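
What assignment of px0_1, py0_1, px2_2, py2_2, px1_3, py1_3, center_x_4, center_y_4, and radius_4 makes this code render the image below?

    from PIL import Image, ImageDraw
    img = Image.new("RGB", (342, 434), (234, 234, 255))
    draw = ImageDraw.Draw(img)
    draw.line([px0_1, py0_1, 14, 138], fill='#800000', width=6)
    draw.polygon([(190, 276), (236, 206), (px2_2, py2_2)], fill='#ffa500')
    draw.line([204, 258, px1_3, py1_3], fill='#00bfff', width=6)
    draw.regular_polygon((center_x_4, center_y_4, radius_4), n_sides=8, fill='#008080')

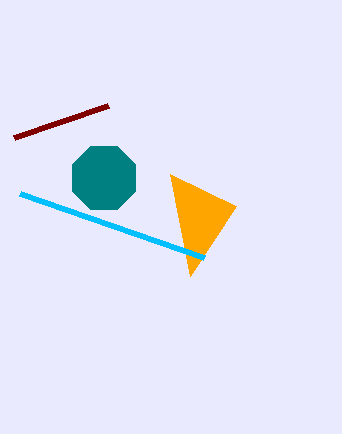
px0_1 = 108; py0_1 = 106; px2_2 = 170; py2_2 = 174; px1_3 = 20; py1_3 = 194; center_x_4 = 104; center_y_4 = 178; radius_4 = 34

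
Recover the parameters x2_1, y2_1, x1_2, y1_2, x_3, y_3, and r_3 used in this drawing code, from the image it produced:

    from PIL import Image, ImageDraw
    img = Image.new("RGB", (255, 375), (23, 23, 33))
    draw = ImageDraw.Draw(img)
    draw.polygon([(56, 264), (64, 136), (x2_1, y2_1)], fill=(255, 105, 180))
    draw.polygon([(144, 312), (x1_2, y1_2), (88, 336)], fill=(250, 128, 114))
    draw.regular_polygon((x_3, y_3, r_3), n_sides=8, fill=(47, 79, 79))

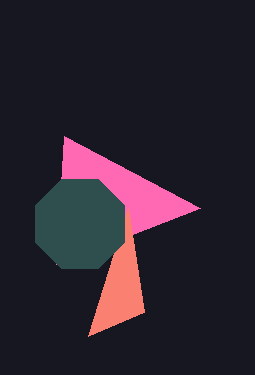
x2_1 = 200
y2_1 = 208
x1_2 = 128
y1_2 = 208
x_3 = 80
y_3 = 224
r_3 = 48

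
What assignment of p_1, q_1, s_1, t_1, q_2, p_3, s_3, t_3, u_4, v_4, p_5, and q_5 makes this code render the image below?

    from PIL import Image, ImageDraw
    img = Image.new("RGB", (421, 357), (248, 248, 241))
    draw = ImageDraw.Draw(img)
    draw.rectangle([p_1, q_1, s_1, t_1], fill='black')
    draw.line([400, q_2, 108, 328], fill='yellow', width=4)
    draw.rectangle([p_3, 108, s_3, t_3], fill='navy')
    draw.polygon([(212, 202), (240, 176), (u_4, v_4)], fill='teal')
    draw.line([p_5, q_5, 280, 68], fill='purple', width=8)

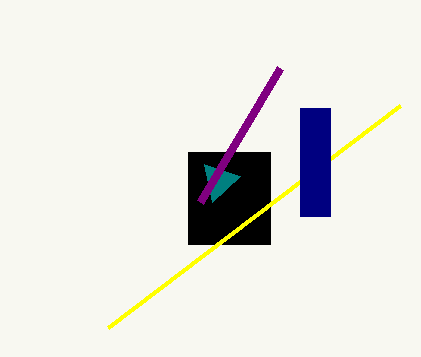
p_1 = 188, q_1 = 152, s_1 = 270, t_1 = 244, q_2 = 106, p_3 = 300, s_3 = 330, t_3 = 216, u_4 = 204, v_4 = 164, p_5 = 200, q_5 = 202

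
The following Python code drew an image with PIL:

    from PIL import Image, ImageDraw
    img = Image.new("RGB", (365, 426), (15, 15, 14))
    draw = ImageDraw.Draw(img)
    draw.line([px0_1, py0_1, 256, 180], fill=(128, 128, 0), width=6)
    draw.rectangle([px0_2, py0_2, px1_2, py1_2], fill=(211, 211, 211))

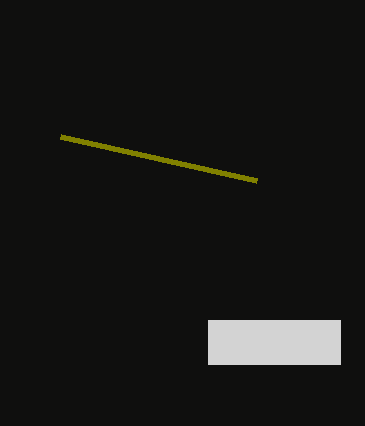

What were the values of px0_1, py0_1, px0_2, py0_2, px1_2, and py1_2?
px0_1 = 60
py0_1 = 136
px0_2 = 208
py0_2 = 320
px1_2 = 340
py1_2 = 364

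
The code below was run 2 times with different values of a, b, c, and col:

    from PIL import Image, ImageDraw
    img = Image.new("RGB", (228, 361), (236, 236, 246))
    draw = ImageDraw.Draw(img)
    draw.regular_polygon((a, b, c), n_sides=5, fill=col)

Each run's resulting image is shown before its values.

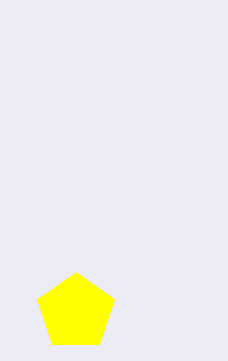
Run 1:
a = 76; b = 312; c = 40; col = 'yellow'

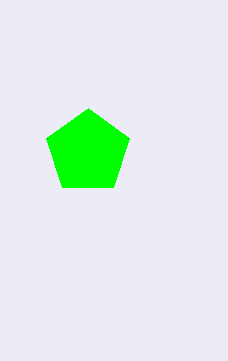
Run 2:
a = 88
b = 152
c = 44
col = 'lime'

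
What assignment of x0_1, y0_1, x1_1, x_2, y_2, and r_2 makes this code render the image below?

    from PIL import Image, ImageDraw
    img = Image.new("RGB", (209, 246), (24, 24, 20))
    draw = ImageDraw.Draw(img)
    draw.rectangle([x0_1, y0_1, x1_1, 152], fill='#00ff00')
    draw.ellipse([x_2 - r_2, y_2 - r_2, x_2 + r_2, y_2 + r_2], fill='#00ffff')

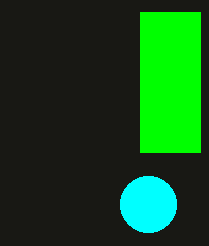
x0_1 = 140; y0_1 = 12; x1_1 = 200; x_2 = 148; y_2 = 204; r_2 = 28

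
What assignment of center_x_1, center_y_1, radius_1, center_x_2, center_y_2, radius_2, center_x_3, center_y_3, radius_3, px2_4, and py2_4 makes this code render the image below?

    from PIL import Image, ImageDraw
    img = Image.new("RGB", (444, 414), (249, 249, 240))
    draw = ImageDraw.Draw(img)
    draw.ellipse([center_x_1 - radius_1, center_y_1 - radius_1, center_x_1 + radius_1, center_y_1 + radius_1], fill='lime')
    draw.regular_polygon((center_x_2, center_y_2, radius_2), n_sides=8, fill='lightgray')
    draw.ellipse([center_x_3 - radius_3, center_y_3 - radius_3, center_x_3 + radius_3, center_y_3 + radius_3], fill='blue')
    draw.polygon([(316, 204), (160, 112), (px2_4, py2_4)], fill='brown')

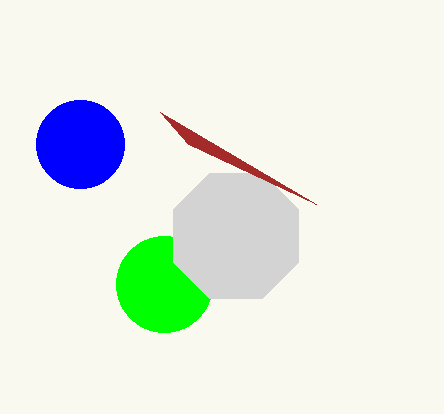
center_x_1 = 164
center_y_1 = 284
radius_1 = 48
center_x_2 = 236
center_y_2 = 236
radius_2 = 68
center_x_3 = 80
center_y_3 = 144
radius_3 = 44
px2_4 = 188
py2_4 = 144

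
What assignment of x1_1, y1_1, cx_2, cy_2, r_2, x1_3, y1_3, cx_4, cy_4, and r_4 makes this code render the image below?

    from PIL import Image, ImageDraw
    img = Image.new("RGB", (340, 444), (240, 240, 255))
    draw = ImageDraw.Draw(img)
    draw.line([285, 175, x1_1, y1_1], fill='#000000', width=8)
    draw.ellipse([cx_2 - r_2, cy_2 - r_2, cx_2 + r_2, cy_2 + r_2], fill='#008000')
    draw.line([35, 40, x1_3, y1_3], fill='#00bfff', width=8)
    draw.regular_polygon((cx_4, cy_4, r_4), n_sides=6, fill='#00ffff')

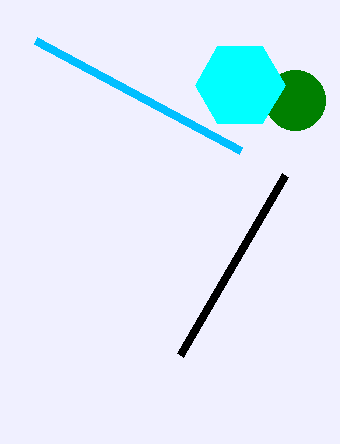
x1_1 = 180; y1_1 = 355; cx_2 = 295; cy_2 = 100; r_2 = 30; x1_3 = 240; y1_3 = 150; cx_4 = 240; cy_4 = 85; r_4 = 45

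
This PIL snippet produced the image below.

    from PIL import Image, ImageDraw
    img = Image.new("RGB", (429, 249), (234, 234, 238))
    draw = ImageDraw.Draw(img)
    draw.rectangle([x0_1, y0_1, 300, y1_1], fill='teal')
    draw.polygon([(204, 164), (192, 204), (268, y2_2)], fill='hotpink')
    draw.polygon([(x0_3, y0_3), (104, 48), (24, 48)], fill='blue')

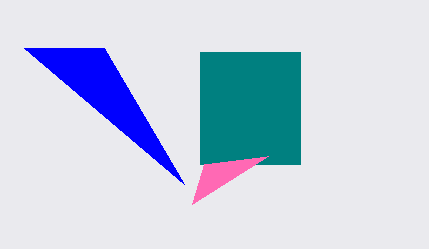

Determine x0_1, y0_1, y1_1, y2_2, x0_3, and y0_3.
x0_1 = 200, y0_1 = 52, y1_1 = 164, y2_2 = 156, x0_3 = 184, y0_3 = 184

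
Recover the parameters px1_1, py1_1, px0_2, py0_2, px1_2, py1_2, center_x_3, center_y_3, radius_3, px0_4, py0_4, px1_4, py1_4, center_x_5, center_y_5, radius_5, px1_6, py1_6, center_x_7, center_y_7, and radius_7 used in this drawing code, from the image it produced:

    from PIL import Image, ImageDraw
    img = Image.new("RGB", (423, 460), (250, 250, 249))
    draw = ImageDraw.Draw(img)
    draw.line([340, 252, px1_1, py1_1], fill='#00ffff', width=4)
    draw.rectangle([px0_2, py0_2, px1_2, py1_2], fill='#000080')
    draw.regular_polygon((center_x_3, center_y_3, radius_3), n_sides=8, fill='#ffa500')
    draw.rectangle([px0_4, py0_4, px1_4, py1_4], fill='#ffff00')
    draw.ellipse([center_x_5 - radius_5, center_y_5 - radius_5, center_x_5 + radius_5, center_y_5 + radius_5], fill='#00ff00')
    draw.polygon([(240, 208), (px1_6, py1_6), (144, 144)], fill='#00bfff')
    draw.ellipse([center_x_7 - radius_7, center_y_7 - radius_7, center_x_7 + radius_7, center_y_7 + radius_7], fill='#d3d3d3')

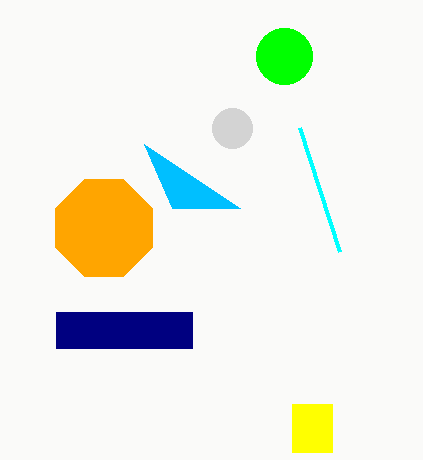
px1_1 = 300, py1_1 = 128, px0_2 = 56, py0_2 = 312, px1_2 = 192, py1_2 = 348, center_x_3 = 104, center_y_3 = 228, radius_3 = 52, px0_4 = 292, py0_4 = 404, px1_4 = 332, py1_4 = 452, center_x_5 = 284, center_y_5 = 56, radius_5 = 28, px1_6 = 172, py1_6 = 208, center_x_7 = 232, center_y_7 = 128, radius_7 = 20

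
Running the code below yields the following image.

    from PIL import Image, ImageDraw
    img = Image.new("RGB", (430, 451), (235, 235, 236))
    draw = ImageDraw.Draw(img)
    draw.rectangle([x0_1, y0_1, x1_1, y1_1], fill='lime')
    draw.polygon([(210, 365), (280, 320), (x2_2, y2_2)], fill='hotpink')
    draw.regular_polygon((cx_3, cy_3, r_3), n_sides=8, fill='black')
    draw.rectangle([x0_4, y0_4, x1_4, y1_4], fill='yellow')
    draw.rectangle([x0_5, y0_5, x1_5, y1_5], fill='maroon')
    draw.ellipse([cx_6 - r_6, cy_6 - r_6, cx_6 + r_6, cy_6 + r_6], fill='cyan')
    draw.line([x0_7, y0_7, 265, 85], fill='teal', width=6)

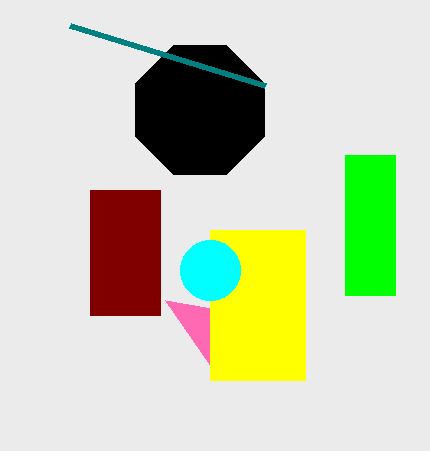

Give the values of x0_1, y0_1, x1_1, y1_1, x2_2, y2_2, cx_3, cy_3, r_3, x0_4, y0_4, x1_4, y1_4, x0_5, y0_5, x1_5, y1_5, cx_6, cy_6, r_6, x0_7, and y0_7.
x0_1 = 345
y0_1 = 155
x1_1 = 395
y1_1 = 295
x2_2 = 165
y2_2 = 300
cx_3 = 200
cy_3 = 110
r_3 = 70
x0_4 = 210
y0_4 = 230
x1_4 = 305
y1_4 = 380
x0_5 = 90
y0_5 = 190
x1_5 = 160
y1_5 = 315
cx_6 = 210
cy_6 = 270
r_6 = 30
x0_7 = 70
y0_7 = 25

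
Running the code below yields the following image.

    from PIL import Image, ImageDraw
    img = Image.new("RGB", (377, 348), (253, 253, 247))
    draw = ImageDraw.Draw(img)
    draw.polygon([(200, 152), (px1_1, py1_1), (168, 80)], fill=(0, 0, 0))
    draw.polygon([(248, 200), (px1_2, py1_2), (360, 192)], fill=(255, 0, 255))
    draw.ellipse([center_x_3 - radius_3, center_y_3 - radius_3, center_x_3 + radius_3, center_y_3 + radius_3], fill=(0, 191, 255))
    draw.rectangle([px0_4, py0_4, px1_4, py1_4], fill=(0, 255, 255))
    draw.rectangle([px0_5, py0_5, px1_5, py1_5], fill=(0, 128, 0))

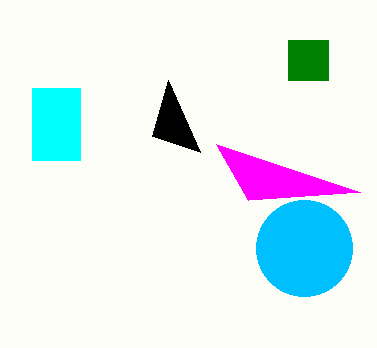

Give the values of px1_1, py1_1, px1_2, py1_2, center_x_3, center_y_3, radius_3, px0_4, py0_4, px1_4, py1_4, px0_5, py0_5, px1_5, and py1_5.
px1_1 = 152, py1_1 = 136, px1_2 = 216, py1_2 = 144, center_x_3 = 304, center_y_3 = 248, radius_3 = 48, px0_4 = 32, py0_4 = 88, px1_4 = 80, py1_4 = 160, px0_5 = 288, py0_5 = 40, px1_5 = 328, py1_5 = 80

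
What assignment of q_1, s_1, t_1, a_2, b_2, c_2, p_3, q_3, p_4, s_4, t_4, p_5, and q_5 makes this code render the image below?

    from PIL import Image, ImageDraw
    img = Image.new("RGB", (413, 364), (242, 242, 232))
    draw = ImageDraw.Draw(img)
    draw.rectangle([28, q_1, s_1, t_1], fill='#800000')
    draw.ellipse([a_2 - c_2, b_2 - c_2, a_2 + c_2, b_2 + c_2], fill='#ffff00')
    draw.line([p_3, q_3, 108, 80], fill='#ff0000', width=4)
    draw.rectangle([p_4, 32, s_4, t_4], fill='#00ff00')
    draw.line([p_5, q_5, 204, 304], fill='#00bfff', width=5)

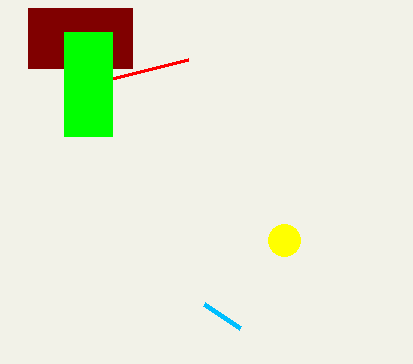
q_1 = 8
s_1 = 132
t_1 = 68
a_2 = 284
b_2 = 240
c_2 = 16
p_3 = 188
q_3 = 60
p_4 = 64
s_4 = 112
t_4 = 136
p_5 = 240
q_5 = 328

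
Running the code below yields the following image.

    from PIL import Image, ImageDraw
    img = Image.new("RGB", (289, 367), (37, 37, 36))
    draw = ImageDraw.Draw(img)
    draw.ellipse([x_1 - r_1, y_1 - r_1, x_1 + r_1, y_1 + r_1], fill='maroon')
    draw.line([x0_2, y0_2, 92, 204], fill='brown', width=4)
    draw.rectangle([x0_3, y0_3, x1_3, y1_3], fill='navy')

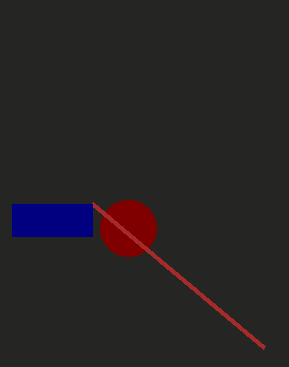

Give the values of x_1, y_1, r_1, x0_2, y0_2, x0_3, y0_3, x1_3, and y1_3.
x_1 = 128
y_1 = 228
r_1 = 28
x0_2 = 264
y0_2 = 348
x0_3 = 12
y0_3 = 204
x1_3 = 92
y1_3 = 236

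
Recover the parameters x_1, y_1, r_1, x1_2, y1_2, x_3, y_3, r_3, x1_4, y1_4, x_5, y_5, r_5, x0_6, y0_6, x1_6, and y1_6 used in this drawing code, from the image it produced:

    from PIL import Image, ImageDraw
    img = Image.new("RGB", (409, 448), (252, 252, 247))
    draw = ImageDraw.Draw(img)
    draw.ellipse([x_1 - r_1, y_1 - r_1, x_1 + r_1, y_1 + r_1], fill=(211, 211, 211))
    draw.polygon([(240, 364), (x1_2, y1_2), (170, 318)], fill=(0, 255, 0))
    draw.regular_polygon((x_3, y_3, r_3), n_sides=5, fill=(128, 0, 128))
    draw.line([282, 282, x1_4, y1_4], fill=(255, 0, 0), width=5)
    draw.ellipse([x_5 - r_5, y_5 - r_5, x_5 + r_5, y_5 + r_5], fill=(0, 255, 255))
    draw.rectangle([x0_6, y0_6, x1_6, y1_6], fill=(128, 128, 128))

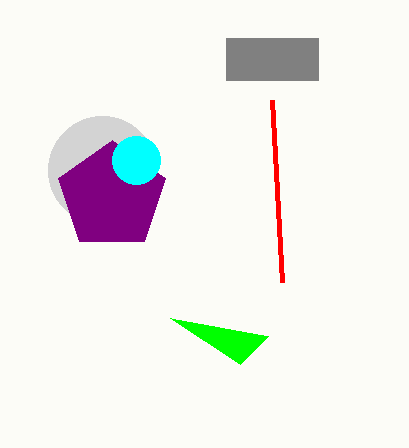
x_1 = 102
y_1 = 170
r_1 = 54
x1_2 = 268
y1_2 = 336
x_3 = 112
y_3 = 196
r_3 = 56
x1_4 = 272
y1_4 = 100
x_5 = 136
y_5 = 160
r_5 = 24
x0_6 = 226
y0_6 = 38
x1_6 = 318
y1_6 = 80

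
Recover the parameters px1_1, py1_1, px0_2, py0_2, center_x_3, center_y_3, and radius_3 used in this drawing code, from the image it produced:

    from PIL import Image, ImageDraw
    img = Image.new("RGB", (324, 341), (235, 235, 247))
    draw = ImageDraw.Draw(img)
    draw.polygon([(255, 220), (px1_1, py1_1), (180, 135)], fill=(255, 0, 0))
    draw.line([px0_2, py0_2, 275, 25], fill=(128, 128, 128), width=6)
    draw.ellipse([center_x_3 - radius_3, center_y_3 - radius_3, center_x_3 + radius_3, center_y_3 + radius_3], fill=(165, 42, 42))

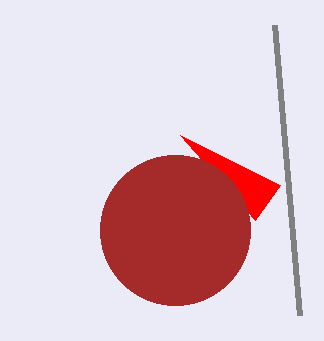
px1_1 = 280; py1_1 = 185; px0_2 = 300; py0_2 = 315; center_x_3 = 175; center_y_3 = 230; radius_3 = 75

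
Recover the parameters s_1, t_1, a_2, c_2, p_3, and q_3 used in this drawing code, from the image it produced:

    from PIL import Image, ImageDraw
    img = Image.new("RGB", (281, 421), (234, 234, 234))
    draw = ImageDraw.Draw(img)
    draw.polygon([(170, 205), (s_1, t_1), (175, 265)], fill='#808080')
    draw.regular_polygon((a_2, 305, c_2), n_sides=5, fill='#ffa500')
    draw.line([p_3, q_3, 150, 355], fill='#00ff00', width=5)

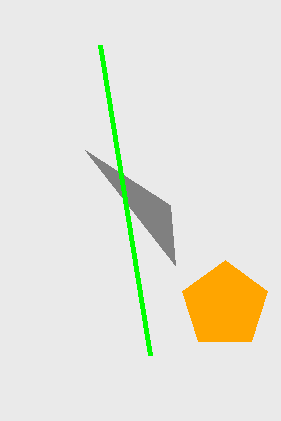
s_1 = 85
t_1 = 150
a_2 = 225
c_2 = 45
p_3 = 100
q_3 = 45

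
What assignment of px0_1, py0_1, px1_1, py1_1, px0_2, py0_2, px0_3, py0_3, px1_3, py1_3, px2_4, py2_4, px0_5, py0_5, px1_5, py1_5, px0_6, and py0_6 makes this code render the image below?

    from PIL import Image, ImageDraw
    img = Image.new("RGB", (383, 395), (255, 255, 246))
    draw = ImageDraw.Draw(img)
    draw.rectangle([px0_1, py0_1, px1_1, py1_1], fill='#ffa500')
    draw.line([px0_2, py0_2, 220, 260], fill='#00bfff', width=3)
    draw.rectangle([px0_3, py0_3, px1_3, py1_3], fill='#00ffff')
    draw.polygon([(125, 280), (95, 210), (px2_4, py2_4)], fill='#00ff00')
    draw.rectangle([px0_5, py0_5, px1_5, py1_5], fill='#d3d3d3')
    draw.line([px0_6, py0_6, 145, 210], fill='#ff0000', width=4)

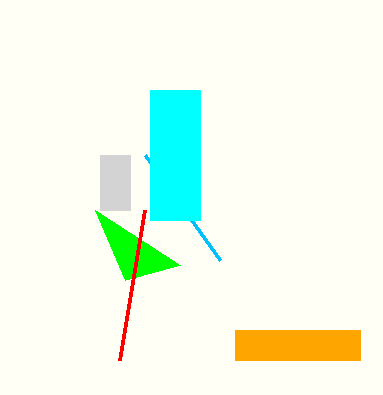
px0_1 = 235, py0_1 = 330, px1_1 = 360, py1_1 = 360, px0_2 = 145, py0_2 = 155, px0_3 = 150, py0_3 = 90, px1_3 = 200, py1_3 = 220, px2_4 = 180, py2_4 = 265, px0_5 = 100, py0_5 = 155, px1_5 = 130, py1_5 = 210, px0_6 = 120, py0_6 = 360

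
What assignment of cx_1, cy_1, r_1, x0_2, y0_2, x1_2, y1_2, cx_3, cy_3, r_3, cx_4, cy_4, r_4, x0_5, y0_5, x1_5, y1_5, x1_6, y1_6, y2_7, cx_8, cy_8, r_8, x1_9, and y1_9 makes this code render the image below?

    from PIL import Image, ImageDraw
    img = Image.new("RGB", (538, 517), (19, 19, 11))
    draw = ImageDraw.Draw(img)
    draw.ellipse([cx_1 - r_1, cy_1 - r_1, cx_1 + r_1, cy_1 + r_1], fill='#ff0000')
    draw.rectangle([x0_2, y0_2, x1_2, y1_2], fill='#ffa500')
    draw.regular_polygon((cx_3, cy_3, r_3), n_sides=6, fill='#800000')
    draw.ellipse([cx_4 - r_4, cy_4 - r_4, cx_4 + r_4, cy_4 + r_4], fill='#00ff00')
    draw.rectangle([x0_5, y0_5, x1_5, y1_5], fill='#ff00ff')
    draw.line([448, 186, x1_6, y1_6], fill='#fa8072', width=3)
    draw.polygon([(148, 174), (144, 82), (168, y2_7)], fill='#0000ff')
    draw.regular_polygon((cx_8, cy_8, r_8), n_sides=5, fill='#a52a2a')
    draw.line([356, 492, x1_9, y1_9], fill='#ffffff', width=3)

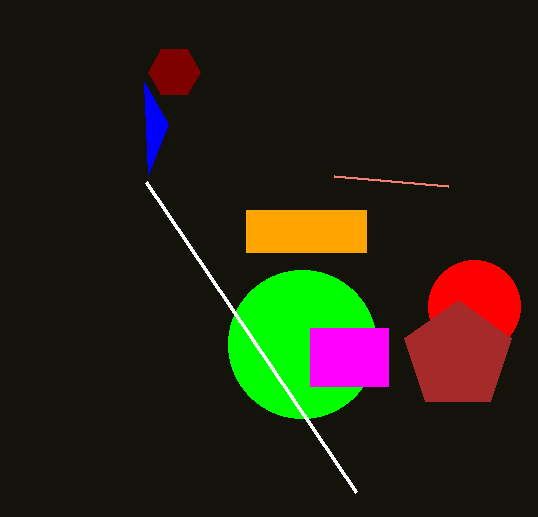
cx_1 = 474
cy_1 = 306
r_1 = 46
x0_2 = 246
y0_2 = 210
x1_2 = 366
y1_2 = 252
cx_3 = 174
cy_3 = 72
r_3 = 26
cx_4 = 302
cy_4 = 344
r_4 = 74
x0_5 = 310
y0_5 = 328
x1_5 = 388
y1_5 = 386
x1_6 = 334
y1_6 = 176
y2_7 = 124
cx_8 = 458
cy_8 = 356
r_8 = 56
x1_9 = 146
y1_9 = 182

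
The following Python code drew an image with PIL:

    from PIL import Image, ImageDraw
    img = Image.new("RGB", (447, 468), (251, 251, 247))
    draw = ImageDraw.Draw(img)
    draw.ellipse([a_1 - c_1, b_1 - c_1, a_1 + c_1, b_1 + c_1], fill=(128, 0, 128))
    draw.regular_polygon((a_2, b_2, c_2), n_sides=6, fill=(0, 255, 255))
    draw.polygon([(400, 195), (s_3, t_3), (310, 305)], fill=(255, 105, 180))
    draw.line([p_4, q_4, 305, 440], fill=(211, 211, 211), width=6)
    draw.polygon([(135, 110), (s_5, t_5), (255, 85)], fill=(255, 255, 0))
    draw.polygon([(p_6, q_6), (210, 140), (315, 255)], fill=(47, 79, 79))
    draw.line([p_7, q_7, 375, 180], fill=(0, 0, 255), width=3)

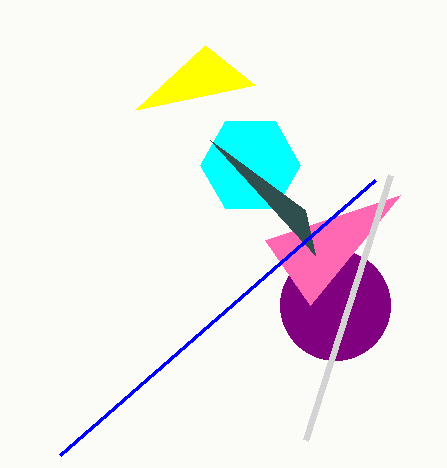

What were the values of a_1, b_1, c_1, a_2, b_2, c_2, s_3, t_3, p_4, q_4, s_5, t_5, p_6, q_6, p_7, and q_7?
a_1 = 335; b_1 = 305; c_1 = 55; a_2 = 250; b_2 = 165; c_2 = 50; s_3 = 265; t_3 = 240; p_4 = 390; q_4 = 175; s_5 = 205; t_5 = 45; p_6 = 305; q_6 = 210; p_7 = 60; q_7 = 455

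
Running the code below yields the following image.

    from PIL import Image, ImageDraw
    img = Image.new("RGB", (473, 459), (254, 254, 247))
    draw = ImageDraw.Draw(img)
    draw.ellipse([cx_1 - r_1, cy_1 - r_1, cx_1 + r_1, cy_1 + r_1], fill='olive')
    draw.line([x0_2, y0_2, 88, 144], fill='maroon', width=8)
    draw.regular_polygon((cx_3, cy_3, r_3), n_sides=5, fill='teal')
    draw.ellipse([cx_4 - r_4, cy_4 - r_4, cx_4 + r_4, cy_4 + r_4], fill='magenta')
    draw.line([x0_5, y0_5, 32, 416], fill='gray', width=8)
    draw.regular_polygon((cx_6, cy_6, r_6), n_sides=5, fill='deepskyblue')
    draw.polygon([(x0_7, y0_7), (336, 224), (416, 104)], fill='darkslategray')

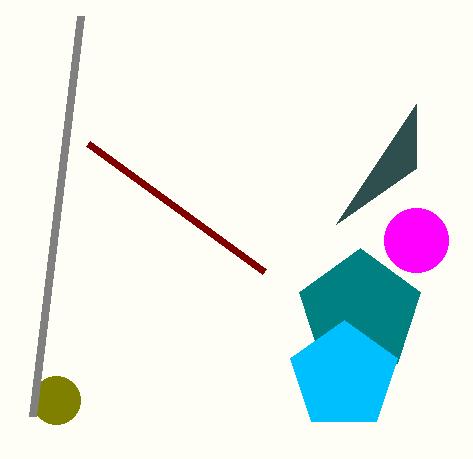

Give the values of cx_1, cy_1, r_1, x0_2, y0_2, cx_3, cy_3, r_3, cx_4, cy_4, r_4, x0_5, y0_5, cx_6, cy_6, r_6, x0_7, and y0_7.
cx_1 = 56, cy_1 = 400, r_1 = 24, x0_2 = 264, y0_2 = 272, cx_3 = 360, cy_3 = 312, r_3 = 64, cx_4 = 416, cy_4 = 240, r_4 = 32, x0_5 = 80, y0_5 = 16, cx_6 = 344, cy_6 = 376, r_6 = 56, x0_7 = 416, y0_7 = 168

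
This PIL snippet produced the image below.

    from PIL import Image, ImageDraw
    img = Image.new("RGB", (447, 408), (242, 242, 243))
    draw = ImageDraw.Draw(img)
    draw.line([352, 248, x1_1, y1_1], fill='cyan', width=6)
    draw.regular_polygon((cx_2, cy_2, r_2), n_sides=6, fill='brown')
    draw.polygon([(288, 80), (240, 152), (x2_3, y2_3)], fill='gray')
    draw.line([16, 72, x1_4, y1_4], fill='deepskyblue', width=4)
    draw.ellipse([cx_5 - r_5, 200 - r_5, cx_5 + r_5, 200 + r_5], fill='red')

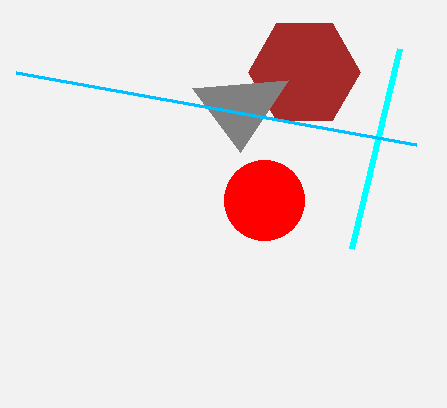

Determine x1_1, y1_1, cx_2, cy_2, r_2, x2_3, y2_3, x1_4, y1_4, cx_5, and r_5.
x1_1 = 400, y1_1 = 48, cx_2 = 304, cy_2 = 72, r_2 = 56, x2_3 = 192, y2_3 = 88, x1_4 = 416, y1_4 = 144, cx_5 = 264, r_5 = 40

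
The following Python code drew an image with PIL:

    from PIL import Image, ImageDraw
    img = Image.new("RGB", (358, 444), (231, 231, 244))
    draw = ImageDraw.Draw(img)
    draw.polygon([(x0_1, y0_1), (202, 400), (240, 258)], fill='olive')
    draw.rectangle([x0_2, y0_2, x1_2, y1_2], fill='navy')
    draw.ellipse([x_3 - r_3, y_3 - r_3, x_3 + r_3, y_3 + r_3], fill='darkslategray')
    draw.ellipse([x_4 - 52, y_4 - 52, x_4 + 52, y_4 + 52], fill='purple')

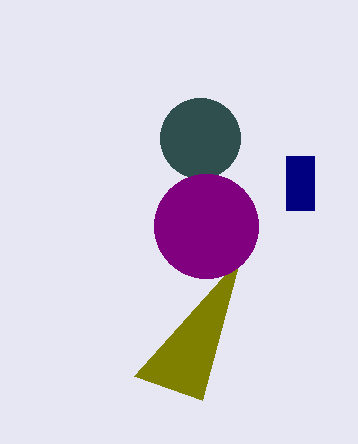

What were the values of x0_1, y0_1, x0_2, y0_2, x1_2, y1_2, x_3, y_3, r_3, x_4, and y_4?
x0_1 = 134, y0_1 = 376, x0_2 = 286, y0_2 = 156, x1_2 = 314, y1_2 = 210, x_3 = 200, y_3 = 138, r_3 = 40, x_4 = 206, y_4 = 226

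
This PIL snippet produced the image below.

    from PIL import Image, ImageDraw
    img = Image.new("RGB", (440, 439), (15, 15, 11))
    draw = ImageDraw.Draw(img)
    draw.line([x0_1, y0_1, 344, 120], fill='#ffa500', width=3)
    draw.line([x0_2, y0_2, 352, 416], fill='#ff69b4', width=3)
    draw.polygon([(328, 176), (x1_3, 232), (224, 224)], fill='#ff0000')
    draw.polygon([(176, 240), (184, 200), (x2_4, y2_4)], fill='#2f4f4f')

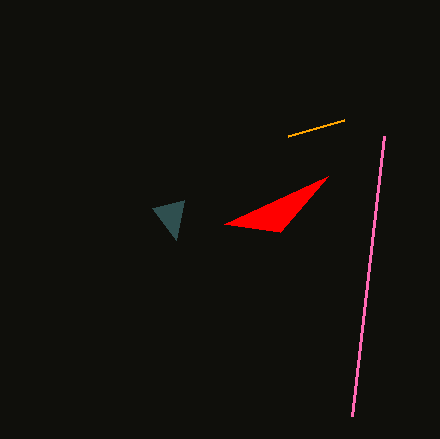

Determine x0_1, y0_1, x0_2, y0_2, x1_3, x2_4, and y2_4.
x0_1 = 288
y0_1 = 136
x0_2 = 384
y0_2 = 136
x1_3 = 280
x2_4 = 152
y2_4 = 208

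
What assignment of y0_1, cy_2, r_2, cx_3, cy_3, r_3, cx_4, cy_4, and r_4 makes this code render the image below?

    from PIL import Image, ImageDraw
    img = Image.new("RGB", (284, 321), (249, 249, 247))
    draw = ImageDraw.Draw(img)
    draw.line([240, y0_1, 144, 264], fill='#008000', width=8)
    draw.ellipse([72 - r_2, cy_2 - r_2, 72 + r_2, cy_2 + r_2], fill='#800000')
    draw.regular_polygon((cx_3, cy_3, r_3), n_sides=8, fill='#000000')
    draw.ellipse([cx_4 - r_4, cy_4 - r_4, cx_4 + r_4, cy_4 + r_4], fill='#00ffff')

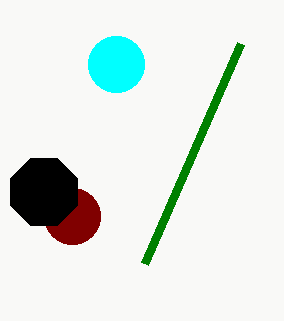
y0_1 = 44; cy_2 = 216; r_2 = 28; cx_3 = 44; cy_3 = 192; r_3 = 36; cx_4 = 116; cy_4 = 64; r_4 = 28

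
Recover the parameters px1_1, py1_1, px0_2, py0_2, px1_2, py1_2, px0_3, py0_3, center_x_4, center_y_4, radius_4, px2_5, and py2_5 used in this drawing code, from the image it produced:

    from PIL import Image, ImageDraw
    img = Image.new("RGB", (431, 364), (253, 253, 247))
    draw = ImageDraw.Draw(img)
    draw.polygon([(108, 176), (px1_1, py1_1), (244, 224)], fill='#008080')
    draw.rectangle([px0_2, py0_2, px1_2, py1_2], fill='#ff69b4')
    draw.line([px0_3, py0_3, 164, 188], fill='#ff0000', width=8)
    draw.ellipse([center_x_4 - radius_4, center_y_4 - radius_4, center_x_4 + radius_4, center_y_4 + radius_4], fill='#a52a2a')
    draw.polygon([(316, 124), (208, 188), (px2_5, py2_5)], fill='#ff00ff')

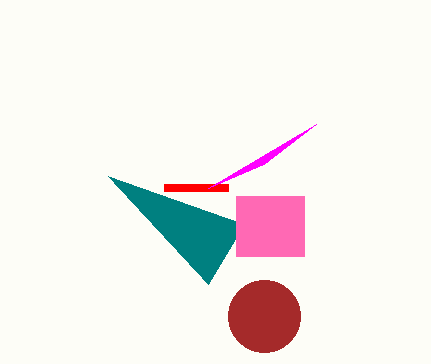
px1_1 = 208; py1_1 = 284; px0_2 = 236; py0_2 = 196; px1_2 = 304; py1_2 = 256; px0_3 = 228; py0_3 = 188; center_x_4 = 264; center_y_4 = 316; radius_4 = 36; px2_5 = 264; py2_5 = 164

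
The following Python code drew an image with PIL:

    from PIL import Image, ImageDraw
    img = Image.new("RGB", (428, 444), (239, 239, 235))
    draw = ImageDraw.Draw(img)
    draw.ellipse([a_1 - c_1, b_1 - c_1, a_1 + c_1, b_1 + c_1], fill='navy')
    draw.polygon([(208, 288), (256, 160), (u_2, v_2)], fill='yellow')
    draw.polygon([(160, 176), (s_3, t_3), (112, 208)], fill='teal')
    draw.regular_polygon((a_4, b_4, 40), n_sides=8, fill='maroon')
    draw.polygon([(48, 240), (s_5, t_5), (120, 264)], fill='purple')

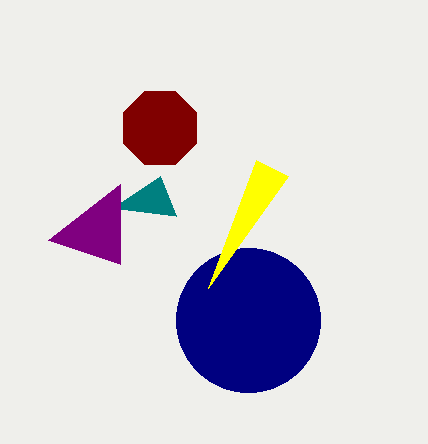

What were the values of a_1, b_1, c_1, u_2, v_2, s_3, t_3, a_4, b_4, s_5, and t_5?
a_1 = 248; b_1 = 320; c_1 = 72; u_2 = 288; v_2 = 176; s_3 = 176; t_3 = 216; a_4 = 160; b_4 = 128; s_5 = 120; t_5 = 184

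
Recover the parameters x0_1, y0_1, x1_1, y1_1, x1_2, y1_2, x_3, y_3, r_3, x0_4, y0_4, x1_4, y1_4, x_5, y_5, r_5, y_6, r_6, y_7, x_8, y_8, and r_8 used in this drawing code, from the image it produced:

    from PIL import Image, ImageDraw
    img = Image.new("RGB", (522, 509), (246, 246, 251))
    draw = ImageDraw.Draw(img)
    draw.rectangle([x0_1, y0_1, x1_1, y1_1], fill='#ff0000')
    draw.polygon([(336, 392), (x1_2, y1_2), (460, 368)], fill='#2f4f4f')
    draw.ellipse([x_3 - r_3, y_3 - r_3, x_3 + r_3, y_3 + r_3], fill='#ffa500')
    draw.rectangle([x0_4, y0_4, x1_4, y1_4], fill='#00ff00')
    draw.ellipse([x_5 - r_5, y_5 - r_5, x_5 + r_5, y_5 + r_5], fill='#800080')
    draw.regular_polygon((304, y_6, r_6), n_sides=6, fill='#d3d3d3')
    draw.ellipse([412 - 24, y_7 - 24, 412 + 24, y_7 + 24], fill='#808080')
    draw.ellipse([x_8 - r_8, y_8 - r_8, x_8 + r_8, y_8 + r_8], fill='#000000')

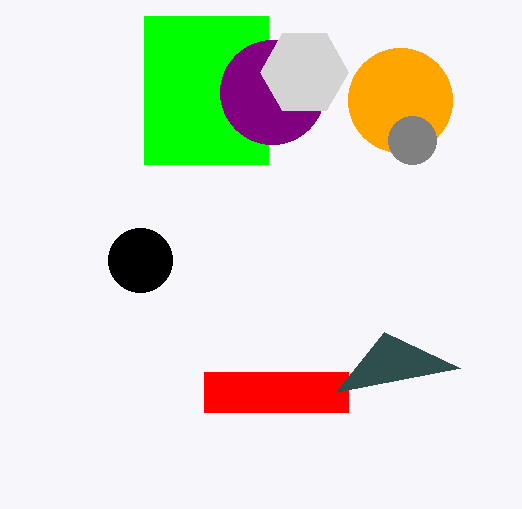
x0_1 = 204, y0_1 = 372, x1_1 = 348, y1_1 = 412, x1_2 = 384, y1_2 = 332, x_3 = 400, y_3 = 100, r_3 = 52, x0_4 = 144, y0_4 = 16, x1_4 = 268, y1_4 = 164, x_5 = 272, y_5 = 92, r_5 = 52, y_6 = 72, r_6 = 44, y_7 = 140, x_8 = 140, y_8 = 260, r_8 = 32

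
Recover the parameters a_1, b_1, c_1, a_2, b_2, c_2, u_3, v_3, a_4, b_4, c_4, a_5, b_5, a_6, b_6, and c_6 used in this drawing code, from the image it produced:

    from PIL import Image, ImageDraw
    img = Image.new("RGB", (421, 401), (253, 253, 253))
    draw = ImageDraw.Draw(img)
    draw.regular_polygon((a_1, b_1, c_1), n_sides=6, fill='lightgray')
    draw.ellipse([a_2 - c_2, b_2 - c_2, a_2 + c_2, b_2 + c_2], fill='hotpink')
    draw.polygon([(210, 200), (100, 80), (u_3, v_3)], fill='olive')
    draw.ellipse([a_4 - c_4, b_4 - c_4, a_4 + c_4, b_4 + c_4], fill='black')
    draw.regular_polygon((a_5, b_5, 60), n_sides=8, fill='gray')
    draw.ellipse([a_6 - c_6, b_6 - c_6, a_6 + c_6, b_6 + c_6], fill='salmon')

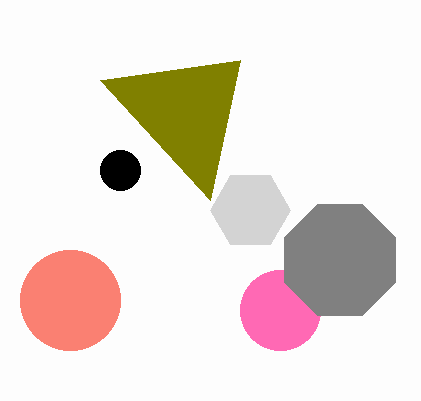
a_1 = 250; b_1 = 210; c_1 = 40; a_2 = 280; b_2 = 310; c_2 = 40; u_3 = 240; v_3 = 60; a_4 = 120; b_4 = 170; c_4 = 20; a_5 = 340; b_5 = 260; a_6 = 70; b_6 = 300; c_6 = 50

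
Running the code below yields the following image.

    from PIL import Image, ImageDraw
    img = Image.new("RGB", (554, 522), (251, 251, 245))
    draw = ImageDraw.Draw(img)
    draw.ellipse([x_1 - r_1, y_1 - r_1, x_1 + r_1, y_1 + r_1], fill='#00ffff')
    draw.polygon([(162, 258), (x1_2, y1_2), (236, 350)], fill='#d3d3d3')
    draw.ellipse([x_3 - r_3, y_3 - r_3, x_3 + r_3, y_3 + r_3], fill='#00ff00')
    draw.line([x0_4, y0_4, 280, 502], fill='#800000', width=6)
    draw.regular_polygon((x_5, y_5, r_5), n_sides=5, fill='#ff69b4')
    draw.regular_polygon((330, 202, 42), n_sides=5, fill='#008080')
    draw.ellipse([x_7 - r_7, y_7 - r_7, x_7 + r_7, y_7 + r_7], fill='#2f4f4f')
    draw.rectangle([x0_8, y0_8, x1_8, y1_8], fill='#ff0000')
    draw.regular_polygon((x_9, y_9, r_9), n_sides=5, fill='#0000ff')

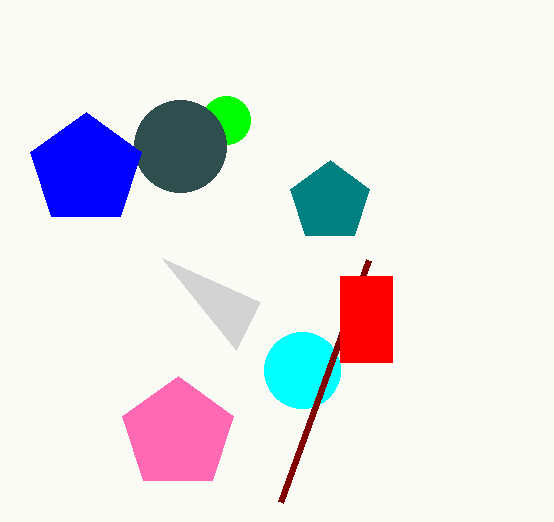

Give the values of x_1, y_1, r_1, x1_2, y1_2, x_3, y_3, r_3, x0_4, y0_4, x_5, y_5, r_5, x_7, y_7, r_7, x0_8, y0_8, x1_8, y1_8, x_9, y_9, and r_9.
x_1 = 302
y_1 = 370
r_1 = 38
x1_2 = 260
y1_2 = 302
x_3 = 226
y_3 = 120
r_3 = 24
x0_4 = 368
y0_4 = 260
x_5 = 178
y_5 = 434
r_5 = 58
x_7 = 180
y_7 = 146
r_7 = 46
x0_8 = 340
y0_8 = 276
x1_8 = 392
y1_8 = 362
x_9 = 86
y_9 = 170
r_9 = 58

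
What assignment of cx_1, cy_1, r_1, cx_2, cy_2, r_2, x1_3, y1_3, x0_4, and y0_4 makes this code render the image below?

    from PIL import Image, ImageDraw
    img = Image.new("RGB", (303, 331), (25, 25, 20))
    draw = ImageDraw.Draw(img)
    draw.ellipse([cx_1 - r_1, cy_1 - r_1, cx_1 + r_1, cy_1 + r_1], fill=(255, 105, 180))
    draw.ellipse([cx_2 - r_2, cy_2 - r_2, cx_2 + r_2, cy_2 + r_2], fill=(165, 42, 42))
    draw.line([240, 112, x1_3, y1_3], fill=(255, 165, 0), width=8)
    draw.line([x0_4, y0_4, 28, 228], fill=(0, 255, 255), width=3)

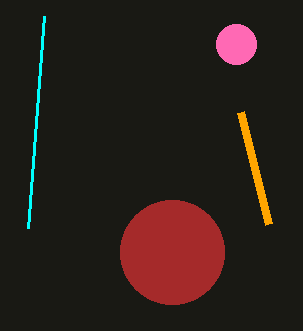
cx_1 = 236
cy_1 = 44
r_1 = 20
cx_2 = 172
cy_2 = 252
r_2 = 52
x1_3 = 268
y1_3 = 224
x0_4 = 44
y0_4 = 16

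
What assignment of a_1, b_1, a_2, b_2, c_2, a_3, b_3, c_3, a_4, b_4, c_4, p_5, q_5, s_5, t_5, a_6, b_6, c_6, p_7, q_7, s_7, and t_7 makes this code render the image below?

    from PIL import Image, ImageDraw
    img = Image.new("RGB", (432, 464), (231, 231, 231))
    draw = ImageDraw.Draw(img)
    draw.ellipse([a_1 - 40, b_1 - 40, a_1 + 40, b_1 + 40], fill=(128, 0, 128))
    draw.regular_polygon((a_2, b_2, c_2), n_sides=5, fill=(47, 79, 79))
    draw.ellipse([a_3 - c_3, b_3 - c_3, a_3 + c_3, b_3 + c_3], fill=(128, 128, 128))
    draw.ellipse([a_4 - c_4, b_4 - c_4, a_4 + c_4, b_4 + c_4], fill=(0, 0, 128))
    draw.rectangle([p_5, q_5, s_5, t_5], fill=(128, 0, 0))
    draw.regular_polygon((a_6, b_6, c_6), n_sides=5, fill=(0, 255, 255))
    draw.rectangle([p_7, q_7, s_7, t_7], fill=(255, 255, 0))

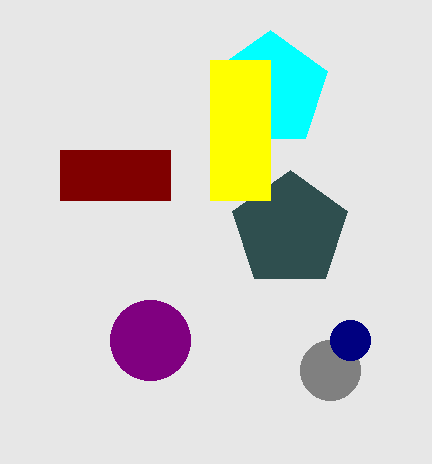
a_1 = 150
b_1 = 340
a_2 = 290
b_2 = 230
c_2 = 60
a_3 = 330
b_3 = 370
c_3 = 30
a_4 = 350
b_4 = 340
c_4 = 20
p_5 = 60
q_5 = 150
s_5 = 170
t_5 = 200
a_6 = 270
b_6 = 90
c_6 = 60
p_7 = 210
q_7 = 60
s_7 = 270
t_7 = 200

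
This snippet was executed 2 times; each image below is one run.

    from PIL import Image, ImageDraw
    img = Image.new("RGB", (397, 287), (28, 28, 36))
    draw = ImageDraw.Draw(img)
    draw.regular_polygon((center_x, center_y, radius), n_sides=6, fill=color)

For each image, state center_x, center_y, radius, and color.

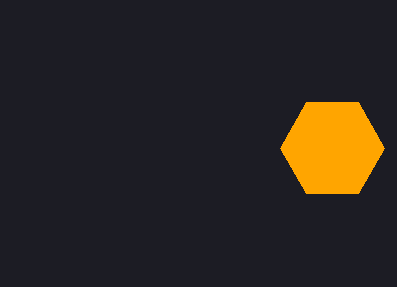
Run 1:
center_x = 332, center_y = 148, radius = 52, color = 'orange'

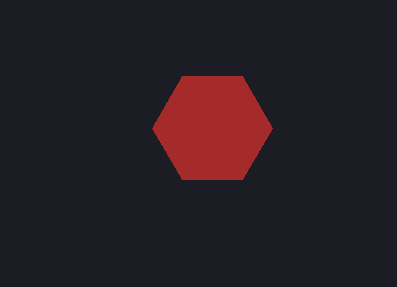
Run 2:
center_x = 212; center_y = 128; radius = 60; color = 'brown'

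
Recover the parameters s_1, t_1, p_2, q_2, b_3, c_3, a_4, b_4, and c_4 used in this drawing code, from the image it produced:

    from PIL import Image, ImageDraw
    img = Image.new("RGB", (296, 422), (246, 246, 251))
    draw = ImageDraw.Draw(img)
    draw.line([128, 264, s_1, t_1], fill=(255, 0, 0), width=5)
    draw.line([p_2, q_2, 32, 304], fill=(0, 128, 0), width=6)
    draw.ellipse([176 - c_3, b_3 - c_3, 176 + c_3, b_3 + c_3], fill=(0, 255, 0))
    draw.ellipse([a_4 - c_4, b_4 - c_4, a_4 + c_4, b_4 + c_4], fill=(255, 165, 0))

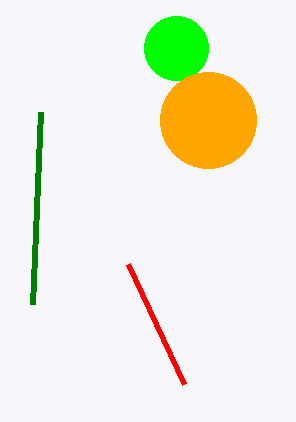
s_1 = 184
t_1 = 384
p_2 = 40
q_2 = 112
b_3 = 48
c_3 = 32
a_4 = 208
b_4 = 120
c_4 = 48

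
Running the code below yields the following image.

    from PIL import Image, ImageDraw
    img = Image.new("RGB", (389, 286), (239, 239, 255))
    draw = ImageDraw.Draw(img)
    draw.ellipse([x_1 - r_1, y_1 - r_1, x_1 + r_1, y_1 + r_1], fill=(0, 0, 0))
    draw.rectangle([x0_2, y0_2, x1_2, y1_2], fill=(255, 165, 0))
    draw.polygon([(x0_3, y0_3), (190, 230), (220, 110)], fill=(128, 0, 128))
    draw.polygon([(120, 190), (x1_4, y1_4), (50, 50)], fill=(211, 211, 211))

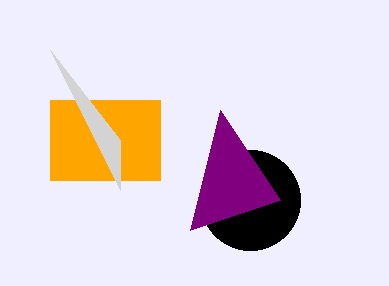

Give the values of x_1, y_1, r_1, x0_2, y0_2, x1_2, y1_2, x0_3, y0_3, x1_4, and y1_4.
x_1 = 250; y_1 = 200; r_1 = 50; x0_2 = 50; y0_2 = 100; x1_2 = 160; y1_2 = 180; x0_3 = 280; y0_3 = 200; x1_4 = 120; y1_4 = 140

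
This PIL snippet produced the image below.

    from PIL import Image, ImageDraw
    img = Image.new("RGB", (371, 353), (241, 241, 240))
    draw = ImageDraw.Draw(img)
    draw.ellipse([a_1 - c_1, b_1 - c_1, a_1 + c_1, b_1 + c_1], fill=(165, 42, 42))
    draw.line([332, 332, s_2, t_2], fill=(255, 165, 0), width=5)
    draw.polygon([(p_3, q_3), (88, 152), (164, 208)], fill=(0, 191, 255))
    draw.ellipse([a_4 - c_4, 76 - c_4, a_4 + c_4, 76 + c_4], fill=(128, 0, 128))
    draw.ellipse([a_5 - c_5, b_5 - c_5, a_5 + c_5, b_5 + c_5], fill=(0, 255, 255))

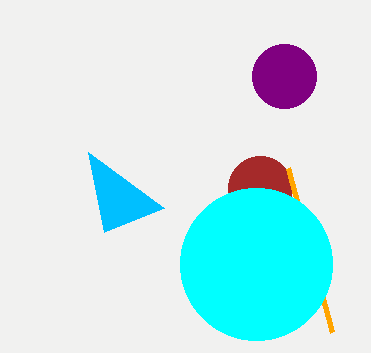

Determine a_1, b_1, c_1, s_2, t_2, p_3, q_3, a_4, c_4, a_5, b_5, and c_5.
a_1 = 260, b_1 = 188, c_1 = 32, s_2 = 288, t_2 = 168, p_3 = 104, q_3 = 232, a_4 = 284, c_4 = 32, a_5 = 256, b_5 = 264, c_5 = 76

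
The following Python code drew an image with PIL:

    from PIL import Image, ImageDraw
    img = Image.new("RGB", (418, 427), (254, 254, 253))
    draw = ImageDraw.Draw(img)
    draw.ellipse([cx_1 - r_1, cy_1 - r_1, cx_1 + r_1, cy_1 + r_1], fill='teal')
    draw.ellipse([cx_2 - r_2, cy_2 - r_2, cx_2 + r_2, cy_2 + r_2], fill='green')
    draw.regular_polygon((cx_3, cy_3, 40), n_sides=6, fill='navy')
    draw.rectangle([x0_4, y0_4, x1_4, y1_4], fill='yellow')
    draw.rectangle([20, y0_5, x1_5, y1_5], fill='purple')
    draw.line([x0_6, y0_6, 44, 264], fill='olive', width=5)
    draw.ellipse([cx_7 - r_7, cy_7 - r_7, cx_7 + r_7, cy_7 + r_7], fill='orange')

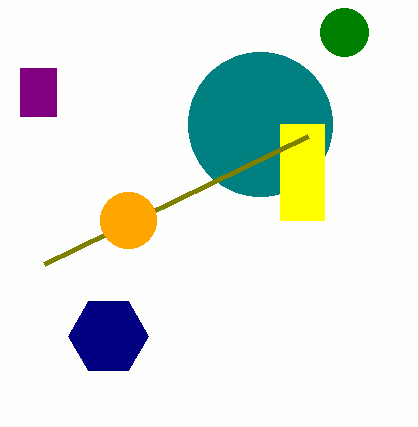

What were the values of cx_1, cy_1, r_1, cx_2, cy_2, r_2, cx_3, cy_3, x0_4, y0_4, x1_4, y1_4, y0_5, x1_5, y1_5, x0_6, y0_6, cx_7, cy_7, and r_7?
cx_1 = 260; cy_1 = 124; r_1 = 72; cx_2 = 344; cy_2 = 32; r_2 = 24; cx_3 = 108; cy_3 = 336; x0_4 = 280; y0_4 = 124; x1_4 = 324; y1_4 = 220; y0_5 = 68; x1_5 = 56; y1_5 = 116; x0_6 = 308; y0_6 = 136; cx_7 = 128; cy_7 = 220; r_7 = 28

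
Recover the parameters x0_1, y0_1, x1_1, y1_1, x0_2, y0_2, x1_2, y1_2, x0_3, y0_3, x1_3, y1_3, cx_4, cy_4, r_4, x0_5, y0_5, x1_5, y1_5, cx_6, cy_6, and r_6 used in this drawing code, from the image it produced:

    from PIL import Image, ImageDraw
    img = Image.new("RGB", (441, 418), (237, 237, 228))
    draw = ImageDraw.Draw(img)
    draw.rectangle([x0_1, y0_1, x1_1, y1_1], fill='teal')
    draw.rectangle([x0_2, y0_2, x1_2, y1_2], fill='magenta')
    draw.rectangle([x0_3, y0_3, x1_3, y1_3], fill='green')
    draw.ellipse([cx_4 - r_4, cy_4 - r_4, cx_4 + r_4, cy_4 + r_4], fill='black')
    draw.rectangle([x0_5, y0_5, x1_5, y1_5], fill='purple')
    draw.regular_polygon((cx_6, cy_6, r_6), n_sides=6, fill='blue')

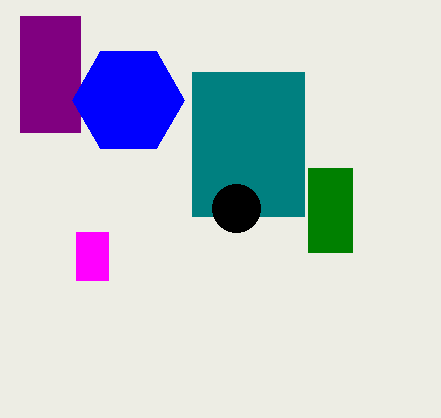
x0_1 = 192; y0_1 = 72; x1_1 = 304; y1_1 = 216; x0_2 = 76; y0_2 = 232; x1_2 = 108; y1_2 = 280; x0_3 = 308; y0_3 = 168; x1_3 = 352; y1_3 = 252; cx_4 = 236; cy_4 = 208; r_4 = 24; x0_5 = 20; y0_5 = 16; x1_5 = 80; y1_5 = 132; cx_6 = 128; cy_6 = 100; r_6 = 56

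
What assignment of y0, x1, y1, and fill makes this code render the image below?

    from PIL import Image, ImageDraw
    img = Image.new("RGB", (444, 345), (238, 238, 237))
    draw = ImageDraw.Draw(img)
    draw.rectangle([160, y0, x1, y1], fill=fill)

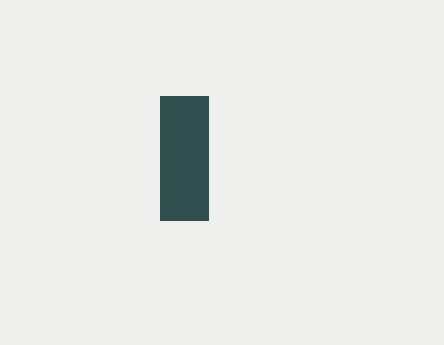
y0 = 96; x1 = 208; y1 = 220; fill = 'darkslategray'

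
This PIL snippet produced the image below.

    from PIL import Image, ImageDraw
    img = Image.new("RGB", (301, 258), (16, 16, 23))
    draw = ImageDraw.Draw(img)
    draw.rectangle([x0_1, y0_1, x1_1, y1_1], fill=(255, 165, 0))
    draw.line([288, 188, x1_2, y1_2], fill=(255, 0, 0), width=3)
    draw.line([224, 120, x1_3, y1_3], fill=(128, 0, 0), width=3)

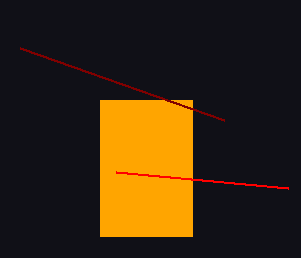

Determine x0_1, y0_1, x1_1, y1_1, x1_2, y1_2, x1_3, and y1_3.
x0_1 = 100, y0_1 = 100, x1_1 = 192, y1_1 = 236, x1_2 = 116, y1_2 = 172, x1_3 = 20, y1_3 = 48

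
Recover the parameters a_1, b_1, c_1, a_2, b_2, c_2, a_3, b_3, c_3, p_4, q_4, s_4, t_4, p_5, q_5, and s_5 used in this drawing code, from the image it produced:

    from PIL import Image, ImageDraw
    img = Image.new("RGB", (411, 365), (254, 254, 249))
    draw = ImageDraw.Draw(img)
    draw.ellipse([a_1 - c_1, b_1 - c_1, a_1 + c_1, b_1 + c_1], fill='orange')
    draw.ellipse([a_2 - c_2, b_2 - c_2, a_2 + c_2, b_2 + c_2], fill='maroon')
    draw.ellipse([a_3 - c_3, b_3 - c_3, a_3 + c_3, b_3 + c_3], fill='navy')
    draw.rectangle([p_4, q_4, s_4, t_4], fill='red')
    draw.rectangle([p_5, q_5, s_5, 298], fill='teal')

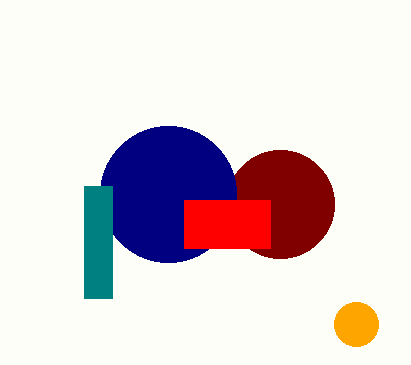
a_1 = 356
b_1 = 324
c_1 = 22
a_2 = 280
b_2 = 204
c_2 = 54
a_3 = 168
b_3 = 194
c_3 = 68
p_4 = 184
q_4 = 200
s_4 = 270
t_4 = 248
p_5 = 84
q_5 = 186
s_5 = 112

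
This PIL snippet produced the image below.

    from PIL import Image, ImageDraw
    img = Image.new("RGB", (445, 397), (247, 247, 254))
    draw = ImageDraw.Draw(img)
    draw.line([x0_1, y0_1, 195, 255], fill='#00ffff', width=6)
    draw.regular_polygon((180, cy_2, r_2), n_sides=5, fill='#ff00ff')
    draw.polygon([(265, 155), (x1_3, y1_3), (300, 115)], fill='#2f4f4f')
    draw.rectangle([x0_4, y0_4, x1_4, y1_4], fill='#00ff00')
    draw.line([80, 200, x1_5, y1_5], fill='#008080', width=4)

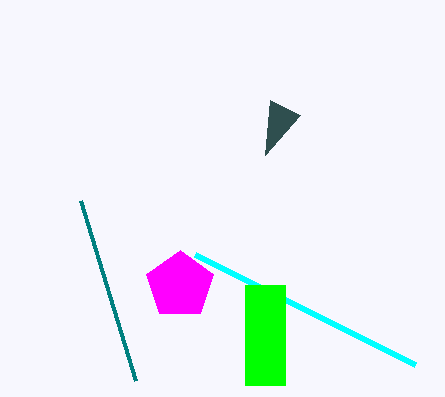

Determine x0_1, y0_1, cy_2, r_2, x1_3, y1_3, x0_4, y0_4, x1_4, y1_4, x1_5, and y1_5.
x0_1 = 415; y0_1 = 365; cy_2 = 285; r_2 = 35; x1_3 = 270; y1_3 = 100; x0_4 = 245; y0_4 = 285; x1_4 = 285; y1_4 = 385; x1_5 = 135; y1_5 = 380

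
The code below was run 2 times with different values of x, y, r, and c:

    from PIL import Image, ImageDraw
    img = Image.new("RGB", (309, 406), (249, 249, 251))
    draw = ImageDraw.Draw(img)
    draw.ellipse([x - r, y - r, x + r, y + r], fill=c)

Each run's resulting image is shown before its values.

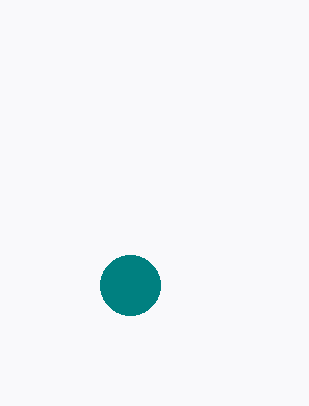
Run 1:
x = 130; y = 285; r = 30; c = 'teal'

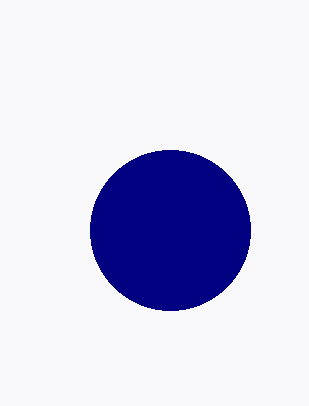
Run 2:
x = 170; y = 230; r = 80; c = 'navy'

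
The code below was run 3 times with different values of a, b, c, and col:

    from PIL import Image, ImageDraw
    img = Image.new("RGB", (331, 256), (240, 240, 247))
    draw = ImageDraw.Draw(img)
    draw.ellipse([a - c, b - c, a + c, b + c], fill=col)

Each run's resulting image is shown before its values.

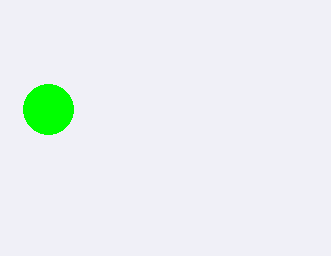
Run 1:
a = 48, b = 109, c = 25, col = 'lime'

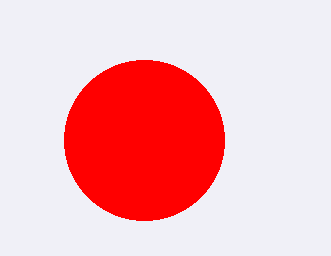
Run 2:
a = 144
b = 140
c = 80
col = 'red'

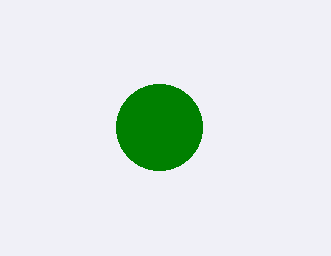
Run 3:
a = 159, b = 127, c = 43, col = 'green'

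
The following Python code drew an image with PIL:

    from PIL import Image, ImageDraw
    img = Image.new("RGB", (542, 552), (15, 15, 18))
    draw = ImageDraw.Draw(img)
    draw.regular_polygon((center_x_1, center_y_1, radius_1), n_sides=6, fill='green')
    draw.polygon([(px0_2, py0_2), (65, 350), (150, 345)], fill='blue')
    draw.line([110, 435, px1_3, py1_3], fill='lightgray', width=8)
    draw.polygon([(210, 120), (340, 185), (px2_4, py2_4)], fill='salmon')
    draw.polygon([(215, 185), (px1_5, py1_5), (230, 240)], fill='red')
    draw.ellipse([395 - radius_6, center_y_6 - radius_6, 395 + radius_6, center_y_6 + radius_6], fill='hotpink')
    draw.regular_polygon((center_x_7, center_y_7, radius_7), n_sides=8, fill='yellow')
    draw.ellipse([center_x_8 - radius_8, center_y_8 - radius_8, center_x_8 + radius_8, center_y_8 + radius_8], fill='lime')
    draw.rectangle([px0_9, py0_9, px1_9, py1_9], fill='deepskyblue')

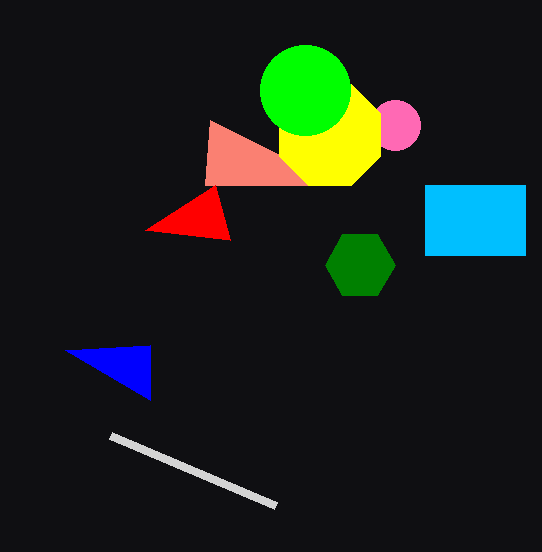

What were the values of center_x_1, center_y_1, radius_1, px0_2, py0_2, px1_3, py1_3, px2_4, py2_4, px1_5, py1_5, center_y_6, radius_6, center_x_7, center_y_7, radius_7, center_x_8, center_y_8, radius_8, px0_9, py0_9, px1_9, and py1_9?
center_x_1 = 360
center_y_1 = 265
radius_1 = 35
px0_2 = 150
py0_2 = 400
px1_3 = 275
py1_3 = 505
px2_4 = 205
py2_4 = 185
px1_5 = 145
py1_5 = 230
center_y_6 = 125
radius_6 = 25
center_x_7 = 330
center_y_7 = 135
radius_7 = 55
center_x_8 = 305
center_y_8 = 90
radius_8 = 45
px0_9 = 425
py0_9 = 185
px1_9 = 525
py1_9 = 255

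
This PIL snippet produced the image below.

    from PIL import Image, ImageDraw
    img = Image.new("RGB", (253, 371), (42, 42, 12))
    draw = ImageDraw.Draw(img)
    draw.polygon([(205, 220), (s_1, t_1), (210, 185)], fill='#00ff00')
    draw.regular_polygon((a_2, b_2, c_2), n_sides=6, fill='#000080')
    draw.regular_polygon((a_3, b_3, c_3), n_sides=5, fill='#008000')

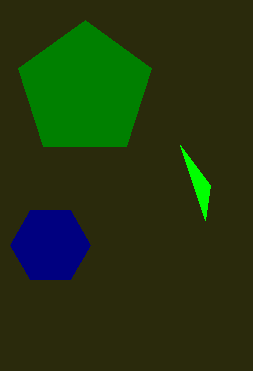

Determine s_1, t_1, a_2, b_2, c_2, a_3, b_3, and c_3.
s_1 = 180, t_1 = 145, a_2 = 50, b_2 = 245, c_2 = 40, a_3 = 85, b_3 = 90, c_3 = 70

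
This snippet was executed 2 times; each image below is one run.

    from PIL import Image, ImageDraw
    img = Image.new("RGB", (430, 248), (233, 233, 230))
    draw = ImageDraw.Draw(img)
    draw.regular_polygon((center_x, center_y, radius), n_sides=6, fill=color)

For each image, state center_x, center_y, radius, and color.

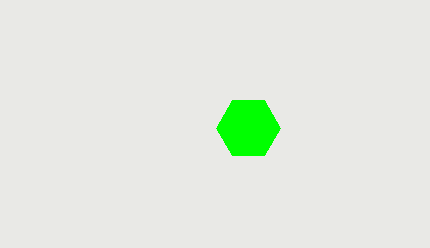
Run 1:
center_x = 248, center_y = 128, radius = 32, color = 'lime'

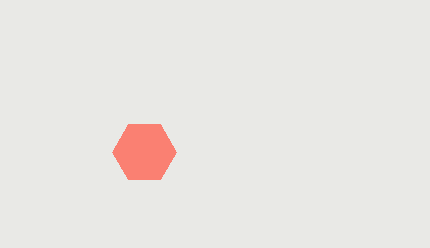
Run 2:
center_x = 144; center_y = 152; radius = 32; color = 'salmon'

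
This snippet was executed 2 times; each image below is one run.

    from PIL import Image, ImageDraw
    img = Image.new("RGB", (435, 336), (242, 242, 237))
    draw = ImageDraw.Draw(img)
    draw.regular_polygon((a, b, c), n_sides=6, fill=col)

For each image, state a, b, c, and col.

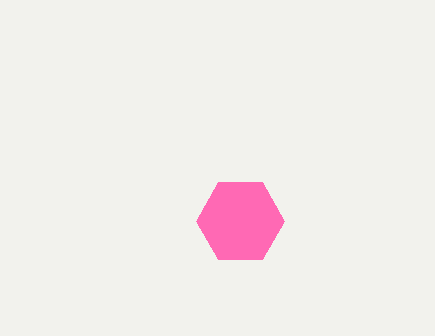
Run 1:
a = 240
b = 221
c = 44
col = 'hotpink'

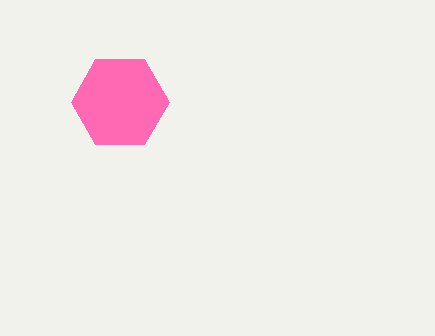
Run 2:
a = 120
b = 102
c = 49
col = 'hotpink'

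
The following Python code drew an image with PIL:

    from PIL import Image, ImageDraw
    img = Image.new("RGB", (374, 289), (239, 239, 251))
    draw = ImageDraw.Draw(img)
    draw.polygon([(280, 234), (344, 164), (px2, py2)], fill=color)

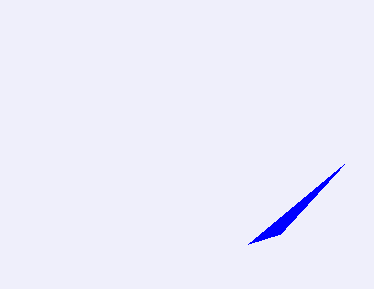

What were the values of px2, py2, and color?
px2 = 248; py2 = 244; color = 'blue'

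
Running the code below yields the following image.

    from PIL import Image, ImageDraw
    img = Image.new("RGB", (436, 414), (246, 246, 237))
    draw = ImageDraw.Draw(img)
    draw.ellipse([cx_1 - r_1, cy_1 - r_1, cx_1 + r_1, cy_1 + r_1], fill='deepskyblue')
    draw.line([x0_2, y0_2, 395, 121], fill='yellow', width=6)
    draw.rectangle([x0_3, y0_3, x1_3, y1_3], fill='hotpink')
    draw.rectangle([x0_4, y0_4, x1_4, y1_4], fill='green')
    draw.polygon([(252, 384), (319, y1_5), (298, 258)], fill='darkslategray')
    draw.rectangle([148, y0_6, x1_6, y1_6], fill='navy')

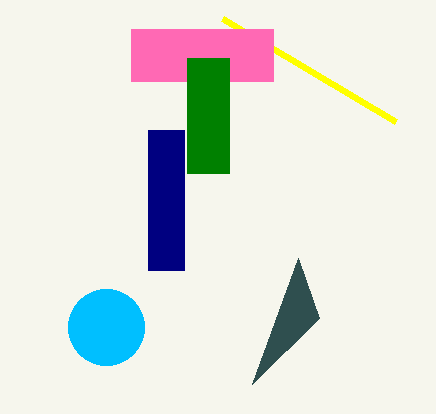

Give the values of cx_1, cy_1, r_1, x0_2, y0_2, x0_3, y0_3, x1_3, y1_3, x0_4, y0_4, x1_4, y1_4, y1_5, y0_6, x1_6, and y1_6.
cx_1 = 106
cy_1 = 327
r_1 = 38
x0_2 = 222
y0_2 = 18
x0_3 = 131
y0_3 = 29
x1_3 = 273
y1_3 = 81
x0_4 = 187
y0_4 = 58
x1_4 = 229
y1_4 = 173
y1_5 = 318
y0_6 = 130
x1_6 = 184
y1_6 = 270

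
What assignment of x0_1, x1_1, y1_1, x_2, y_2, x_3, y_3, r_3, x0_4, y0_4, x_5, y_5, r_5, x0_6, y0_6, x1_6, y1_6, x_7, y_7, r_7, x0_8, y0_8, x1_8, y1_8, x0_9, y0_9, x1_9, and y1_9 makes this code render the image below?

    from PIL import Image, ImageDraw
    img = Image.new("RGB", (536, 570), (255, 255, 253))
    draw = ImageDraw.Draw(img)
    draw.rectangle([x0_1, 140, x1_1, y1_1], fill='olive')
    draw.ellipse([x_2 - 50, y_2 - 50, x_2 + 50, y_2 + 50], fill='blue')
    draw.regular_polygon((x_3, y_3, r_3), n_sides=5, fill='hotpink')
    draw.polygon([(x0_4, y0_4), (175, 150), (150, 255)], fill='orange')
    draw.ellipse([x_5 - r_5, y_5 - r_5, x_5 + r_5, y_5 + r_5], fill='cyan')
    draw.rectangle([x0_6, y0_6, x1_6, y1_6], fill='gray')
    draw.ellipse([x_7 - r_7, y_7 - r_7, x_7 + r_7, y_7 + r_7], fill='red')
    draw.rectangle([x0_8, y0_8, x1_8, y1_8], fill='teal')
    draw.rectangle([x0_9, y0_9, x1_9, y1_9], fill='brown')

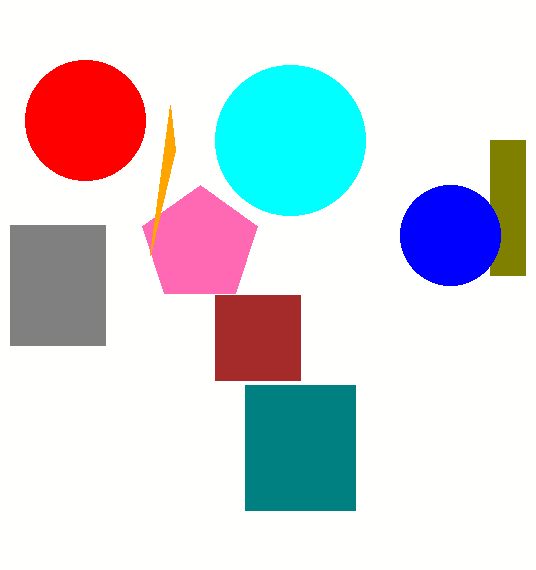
x0_1 = 490, x1_1 = 525, y1_1 = 275, x_2 = 450, y_2 = 235, x_3 = 200, y_3 = 245, r_3 = 60, x0_4 = 170, y0_4 = 105, x_5 = 290, y_5 = 140, r_5 = 75, x0_6 = 10, y0_6 = 225, x1_6 = 105, y1_6 = 345, x_7 = 85, y_7 = 120, r_7 = 60, x0_8 = 245, y0_8 = 385, x1_8 = 355, y1_8 = 510, x0_9 = 215, y0_9 = 295, x1_9 = 300, y1_9 = 380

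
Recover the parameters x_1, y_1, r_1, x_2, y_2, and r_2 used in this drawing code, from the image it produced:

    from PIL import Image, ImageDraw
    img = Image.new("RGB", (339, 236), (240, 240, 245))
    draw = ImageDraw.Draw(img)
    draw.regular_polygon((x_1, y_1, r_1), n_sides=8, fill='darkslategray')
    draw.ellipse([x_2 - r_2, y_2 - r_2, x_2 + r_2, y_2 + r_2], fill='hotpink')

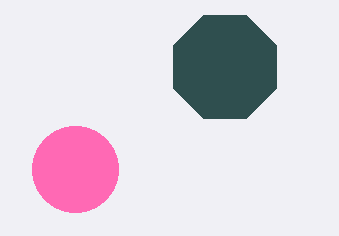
x_1 = 225; y_1 = 67; r_1 = 56; x_2 = 75; y_2 = 169; r_2 = 43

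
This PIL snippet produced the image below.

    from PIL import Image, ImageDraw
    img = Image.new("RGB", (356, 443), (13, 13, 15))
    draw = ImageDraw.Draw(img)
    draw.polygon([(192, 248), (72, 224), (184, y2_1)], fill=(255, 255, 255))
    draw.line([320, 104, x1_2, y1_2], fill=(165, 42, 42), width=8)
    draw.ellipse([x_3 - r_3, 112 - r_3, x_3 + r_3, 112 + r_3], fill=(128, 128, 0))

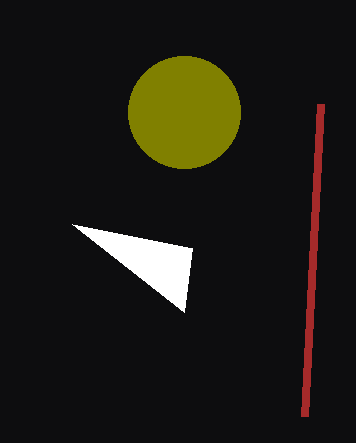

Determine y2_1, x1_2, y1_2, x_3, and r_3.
y2_1 = 312; x1_2 = 304; y1_2 = 416; x_3 = 184; r_3 = 56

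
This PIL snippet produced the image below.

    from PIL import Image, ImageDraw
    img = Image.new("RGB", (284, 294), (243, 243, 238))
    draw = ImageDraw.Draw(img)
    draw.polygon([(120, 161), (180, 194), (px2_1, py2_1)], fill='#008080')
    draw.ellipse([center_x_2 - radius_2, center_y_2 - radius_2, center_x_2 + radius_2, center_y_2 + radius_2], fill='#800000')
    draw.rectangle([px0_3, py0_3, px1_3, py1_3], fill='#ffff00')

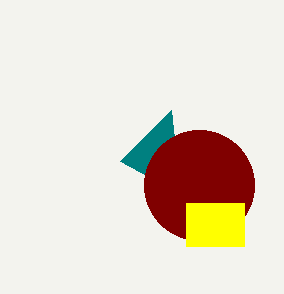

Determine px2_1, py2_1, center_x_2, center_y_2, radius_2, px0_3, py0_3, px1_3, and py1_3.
px2_1 = 171, py2_1 = 110, center_x_2 = 199, center_y_2 = 185, radius_2 = 55, px0_3 = 186, py0_3 = 203, px1_3 = 244, py1_3 = 246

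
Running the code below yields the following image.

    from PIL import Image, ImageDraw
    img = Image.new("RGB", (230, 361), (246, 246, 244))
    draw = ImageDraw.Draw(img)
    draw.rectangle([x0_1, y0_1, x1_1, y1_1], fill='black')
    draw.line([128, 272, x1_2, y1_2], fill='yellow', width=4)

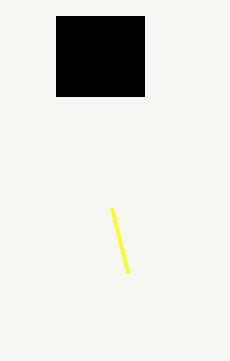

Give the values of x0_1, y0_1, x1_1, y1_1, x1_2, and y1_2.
x0_1 = 56, y0_1 = 16, x1_1 = 144, y1_1 = 96, x1_2 = 112, y1_2 = 208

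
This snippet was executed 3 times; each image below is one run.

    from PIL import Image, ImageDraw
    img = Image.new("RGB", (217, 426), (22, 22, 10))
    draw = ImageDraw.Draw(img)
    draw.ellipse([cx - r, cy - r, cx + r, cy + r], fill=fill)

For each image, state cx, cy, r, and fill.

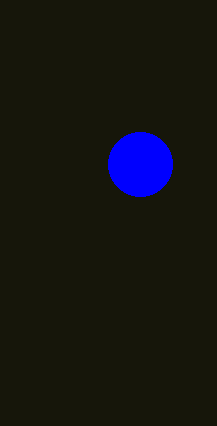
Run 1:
cx = 140, cy = 164, r = 32, fill = 'blue'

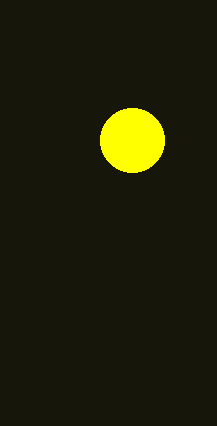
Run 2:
cx = 132, cy = 140, r = 32, fill = 'yellow'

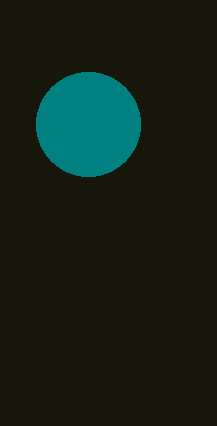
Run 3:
cx = 88; cy = 124; r = 52; fill = 'teal'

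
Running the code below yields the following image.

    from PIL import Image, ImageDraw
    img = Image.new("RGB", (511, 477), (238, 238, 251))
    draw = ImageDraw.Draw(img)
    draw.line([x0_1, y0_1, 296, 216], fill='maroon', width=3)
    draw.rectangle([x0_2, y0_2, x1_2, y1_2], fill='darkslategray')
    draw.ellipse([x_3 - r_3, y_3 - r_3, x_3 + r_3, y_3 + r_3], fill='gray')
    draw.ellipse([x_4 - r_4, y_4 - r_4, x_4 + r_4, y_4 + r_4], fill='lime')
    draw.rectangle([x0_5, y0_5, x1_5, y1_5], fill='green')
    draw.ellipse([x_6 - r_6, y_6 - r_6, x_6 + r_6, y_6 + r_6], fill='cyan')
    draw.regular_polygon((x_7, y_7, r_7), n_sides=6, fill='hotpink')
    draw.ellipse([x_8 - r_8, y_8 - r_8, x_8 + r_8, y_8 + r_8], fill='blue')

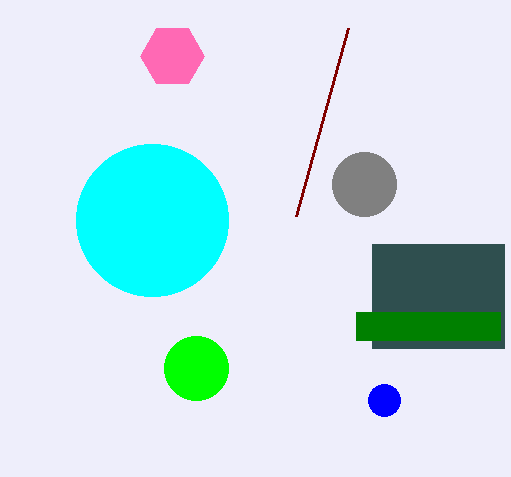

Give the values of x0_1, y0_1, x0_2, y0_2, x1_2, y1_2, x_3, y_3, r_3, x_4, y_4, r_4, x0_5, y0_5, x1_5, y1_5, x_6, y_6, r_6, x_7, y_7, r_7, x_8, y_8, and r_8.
x0_1 = 348
y0_1 = 28
x0_2 = 372
y0_2 = 244
x1_2 = 504
y1_2 = 348
x_3 = 364
y_3 = 184
r_3 = 32
x_4 = 196
y_4 = 368
r_4 = 32
x0_5 = 356
y0_5 = 312
x1_5 = 500
y1_5 = 340
x_6 = 152
y_6 = 220
r_6 = 76
x_7 = 172
y_7 = 56
r_7 = 32
x_8 = 384
y_8 = 400
r_8 = 16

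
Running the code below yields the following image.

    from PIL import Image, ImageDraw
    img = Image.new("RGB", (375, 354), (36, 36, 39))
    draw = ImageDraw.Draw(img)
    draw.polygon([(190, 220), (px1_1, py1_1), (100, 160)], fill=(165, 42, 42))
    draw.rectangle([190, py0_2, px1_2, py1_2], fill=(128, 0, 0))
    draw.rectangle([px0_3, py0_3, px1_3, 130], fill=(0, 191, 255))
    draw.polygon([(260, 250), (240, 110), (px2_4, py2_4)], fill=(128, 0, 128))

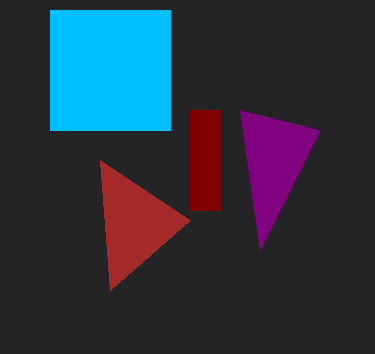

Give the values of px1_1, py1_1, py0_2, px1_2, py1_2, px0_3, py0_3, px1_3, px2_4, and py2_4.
px1_1 = 110, py1_1 = 290, py0_2 = 110, px1_2 = 220, py1_2 = 210, px0_3 = 50, py0_3 = 10, px1_3 = 170, px2_4 = 320, py2_4 = 130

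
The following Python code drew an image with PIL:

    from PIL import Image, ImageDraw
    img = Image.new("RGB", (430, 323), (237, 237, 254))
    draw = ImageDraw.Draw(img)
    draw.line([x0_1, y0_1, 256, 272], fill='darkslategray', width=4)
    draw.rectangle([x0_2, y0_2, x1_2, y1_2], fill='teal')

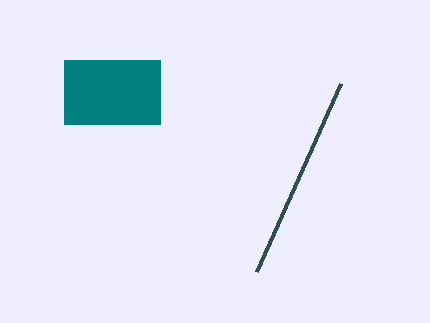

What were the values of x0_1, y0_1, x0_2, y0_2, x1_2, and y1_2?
x0_1 = 340; y0_1 = 84; x0_2 = 64; y0_2 = 60; x1_2 = 160; y1_2 = 124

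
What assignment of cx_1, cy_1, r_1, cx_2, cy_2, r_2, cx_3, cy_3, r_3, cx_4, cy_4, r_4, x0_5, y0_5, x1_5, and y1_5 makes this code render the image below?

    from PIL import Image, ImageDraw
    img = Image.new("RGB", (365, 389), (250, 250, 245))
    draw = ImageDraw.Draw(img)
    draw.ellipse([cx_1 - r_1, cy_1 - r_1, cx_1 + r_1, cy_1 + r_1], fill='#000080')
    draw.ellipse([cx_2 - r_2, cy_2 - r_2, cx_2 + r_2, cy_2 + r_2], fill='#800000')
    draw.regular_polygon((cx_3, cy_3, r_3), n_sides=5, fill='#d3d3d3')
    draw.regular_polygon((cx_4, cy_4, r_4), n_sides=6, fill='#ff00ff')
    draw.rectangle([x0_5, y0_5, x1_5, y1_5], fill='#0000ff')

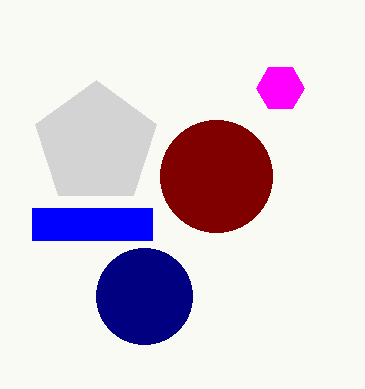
cx_1 = 144; cy_1 = 296; r_1 = 48; cx_2 = 216; cy_2 = 176; r_2 = 56; cx_3 = 96; cy_3 = 144; r_3 = 64; cx_4 = 280; cy_4 = 88; r_4 = 24; x0_5 = 32; y0_5 = 208; x1_5 = 152; y1_5 = 240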